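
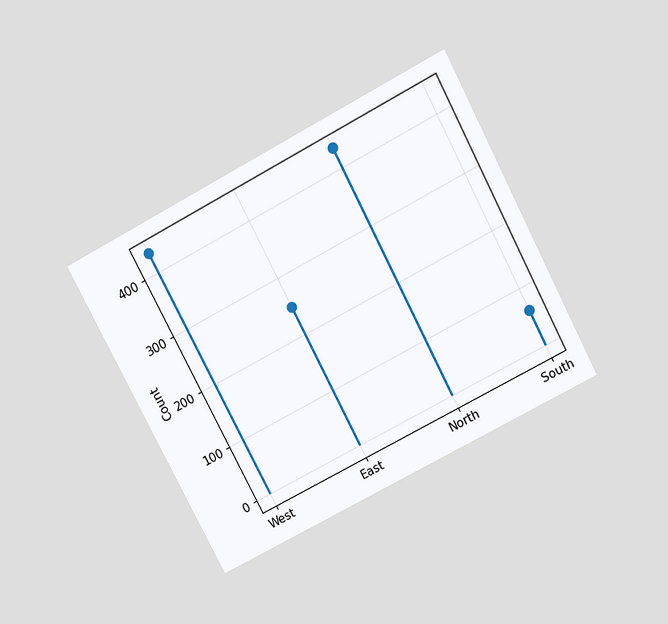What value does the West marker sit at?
The chart is tilted about 28° counter-clockwise and viewed slightly from above. The West marker sits at 434.

434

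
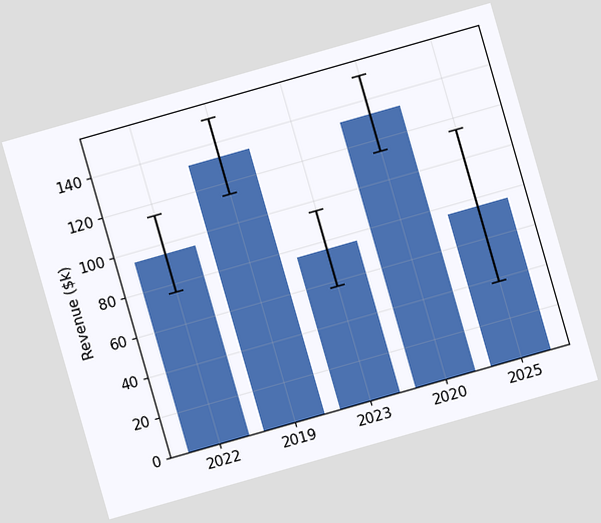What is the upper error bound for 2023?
$95k

The chart is tilted about 16° counter-clockwise. The 2023 bar's upper whisker reaches $95k.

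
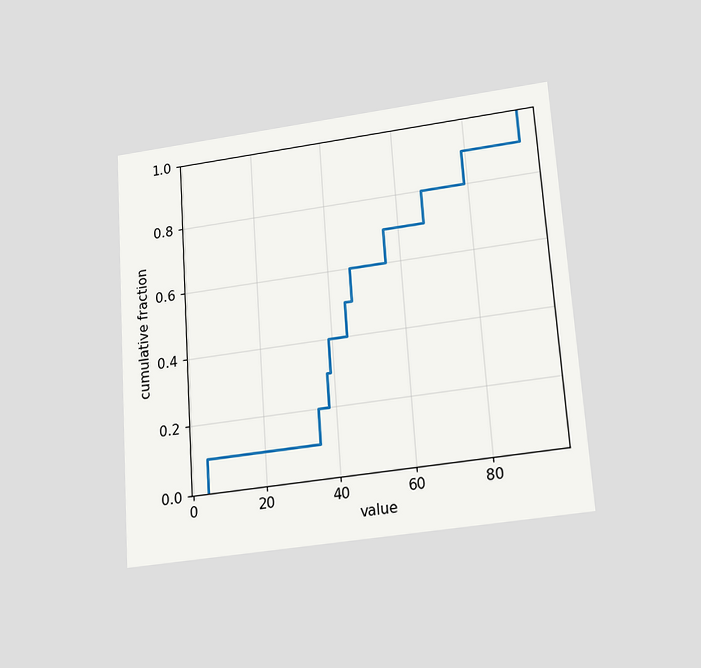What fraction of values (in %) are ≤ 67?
80%

The chart is tilted about 4° counter-clockwise and viewed slightly from below. At x=67 the ECDF step is at 80%.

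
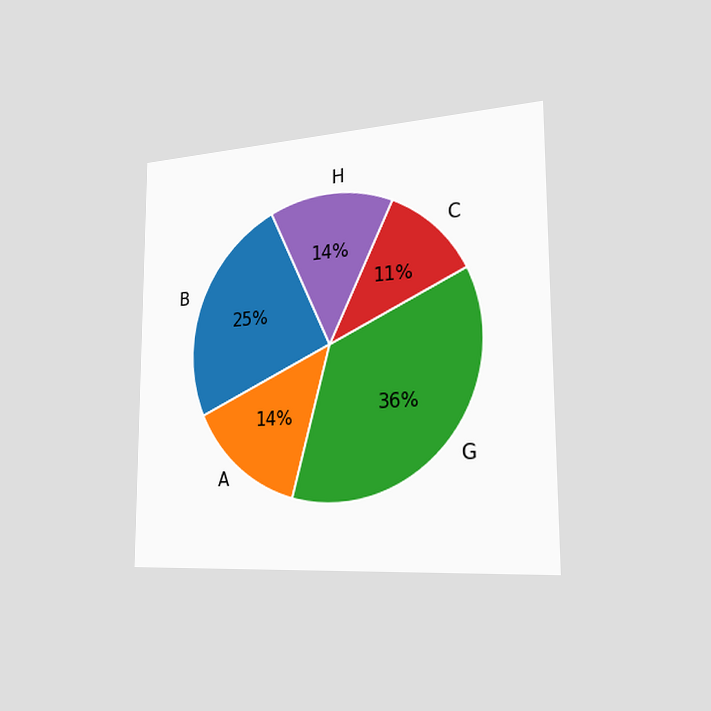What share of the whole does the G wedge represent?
The chart is viewed slightly from the right. The G slice takes up 36% of the pie.

36%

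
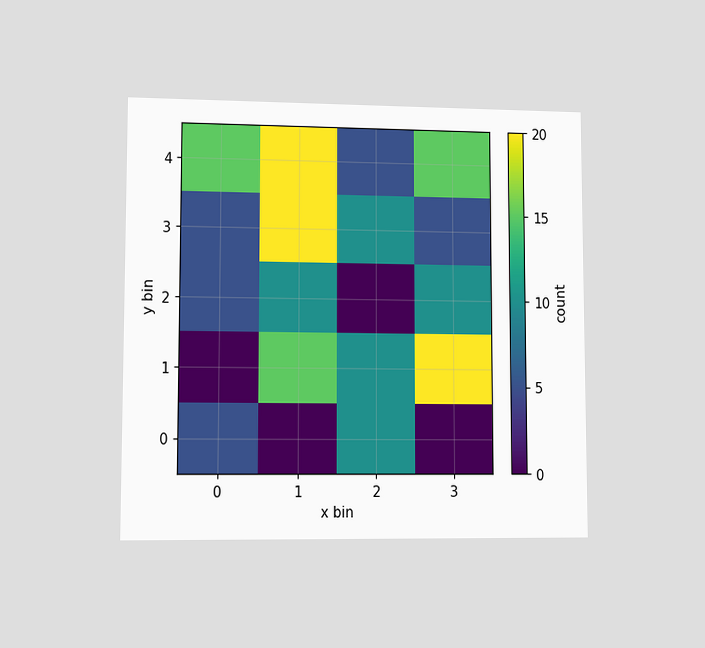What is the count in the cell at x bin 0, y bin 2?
The chart is viewed at a slight angle. Matching the cell (0, 2) against the colorbar gives 5.

5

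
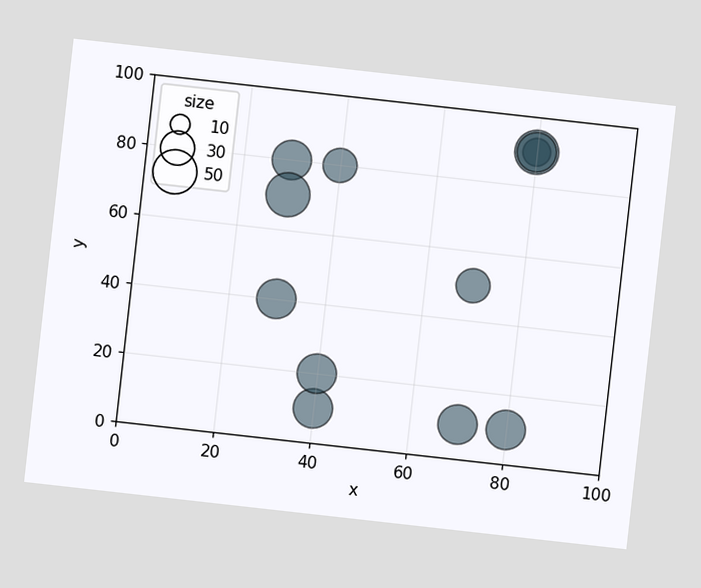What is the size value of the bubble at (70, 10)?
40

The chart is tilted about 6° clockwise. Matching the bubble at (70, 10) against the size legend gives 40.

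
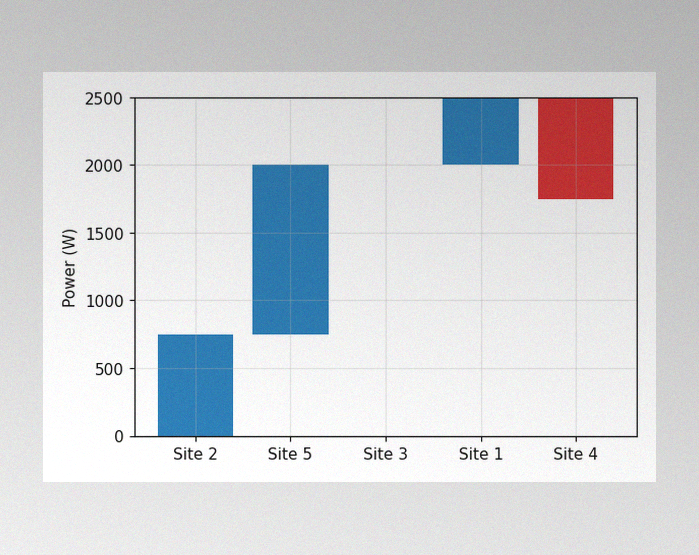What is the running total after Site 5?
The image has some photo noise and uneven lighting. After Site 5 the running total reaches 2000W.

2000W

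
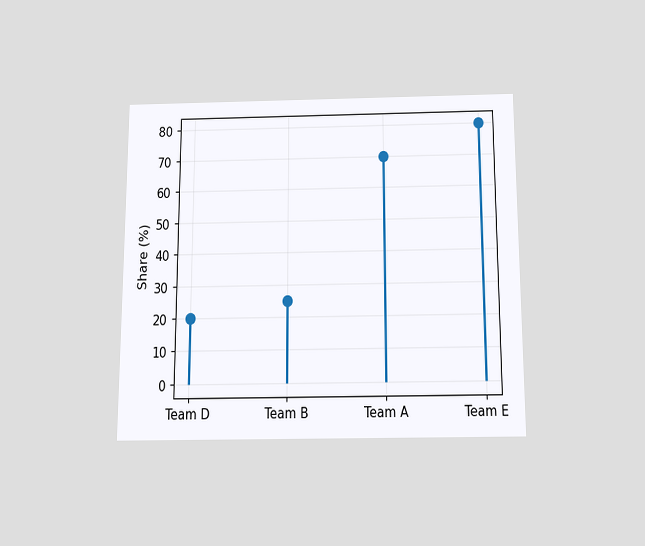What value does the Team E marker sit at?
80%

The chart is viewed slightly from below. The Team E marker sits at 80%.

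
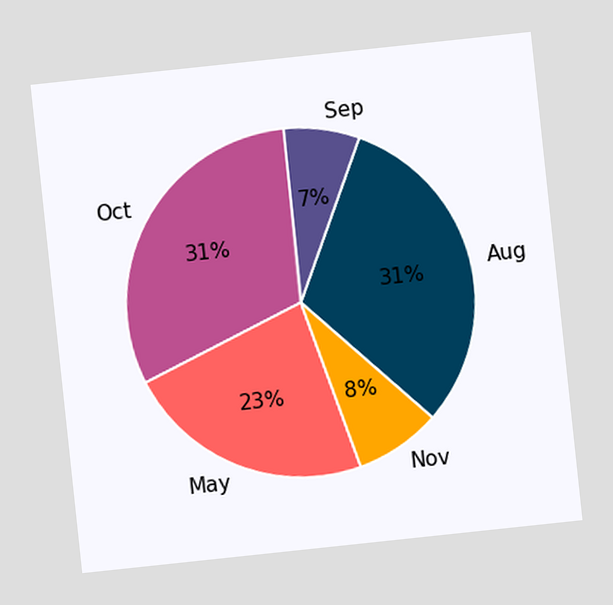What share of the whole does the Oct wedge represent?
31%

The chart is tilted about 6° counter-clockwise. The Oct slice takes up 31% of the pie.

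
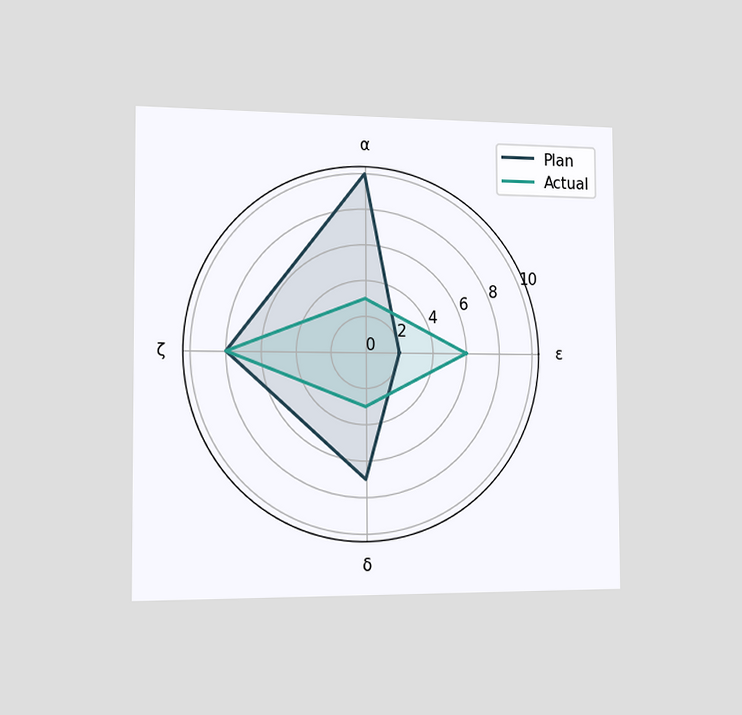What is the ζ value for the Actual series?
The chart is viewed slightly from the left. On the ζ axis, Actual reaches 8.

8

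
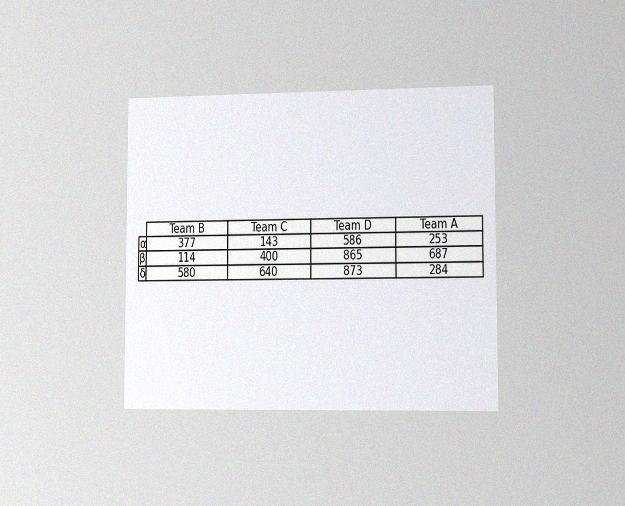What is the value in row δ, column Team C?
640

The chart is viewed slightly from the right, with some photo noise. The (δ, Team C) cell reads 640.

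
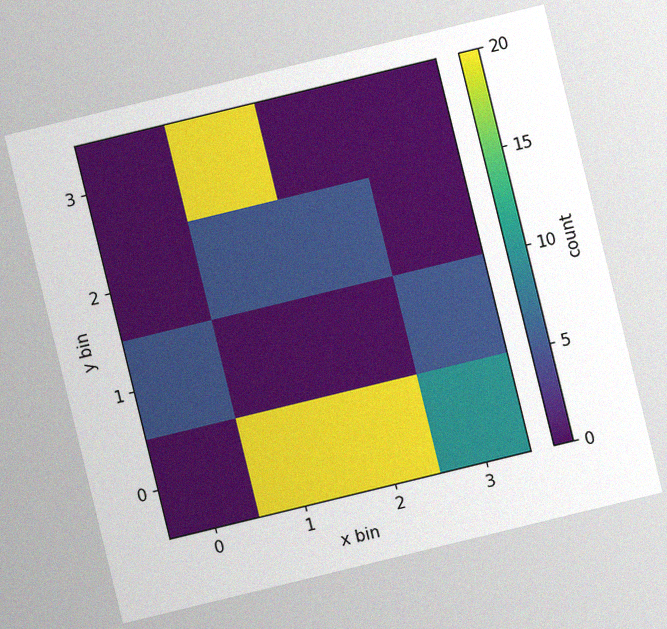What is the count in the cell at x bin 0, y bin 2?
0

The chart is tilted about 14° counter-clockwise, with some photo noise. Matching the cell (0, 2) against the colorbar gives 0.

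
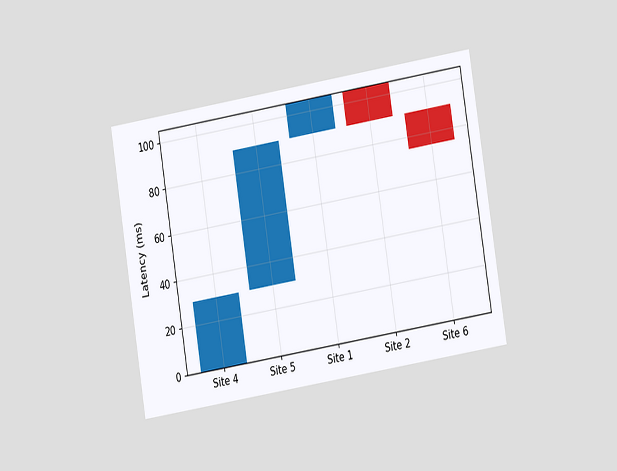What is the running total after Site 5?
90ms

The chart is tilted about 9° counter-clockwise and viewed at a slight angle. After Site 5 the running total reaches 90ms.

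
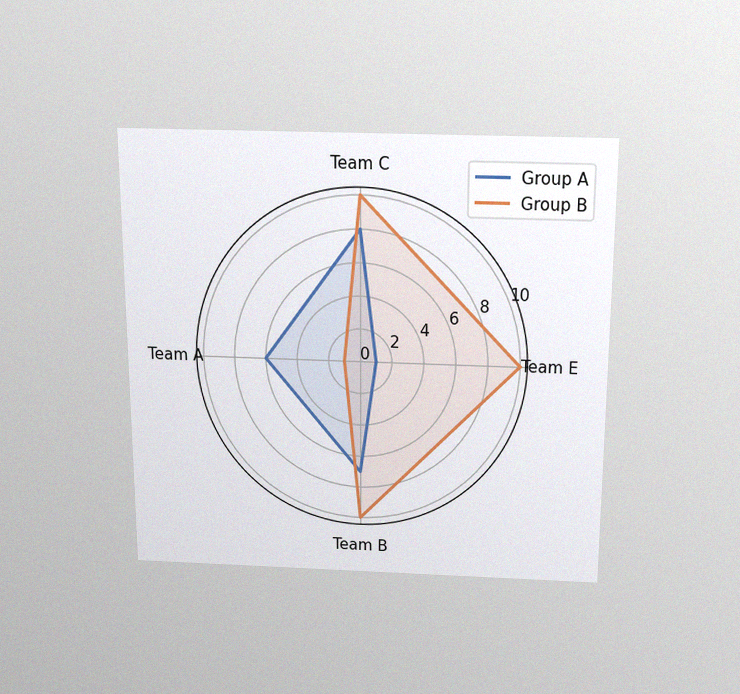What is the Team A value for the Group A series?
The chart is viewed slightly from above, with some photo noise. On the Team A axis, Group A reaches 6.

6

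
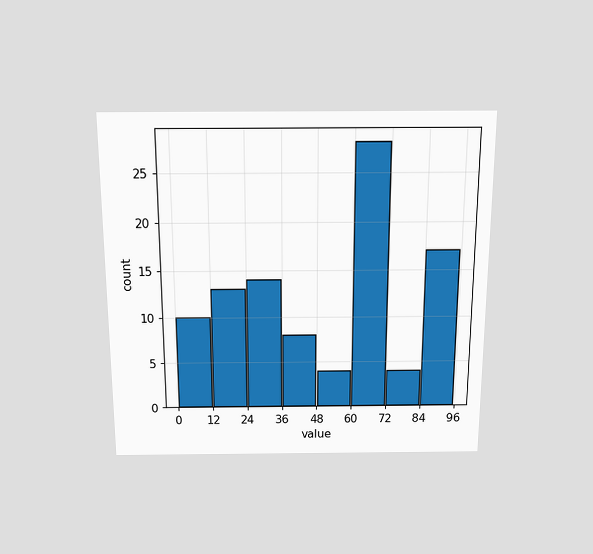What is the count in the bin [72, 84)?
4

The chart is viewed slightly from above. The [72, 84) bin has height 4.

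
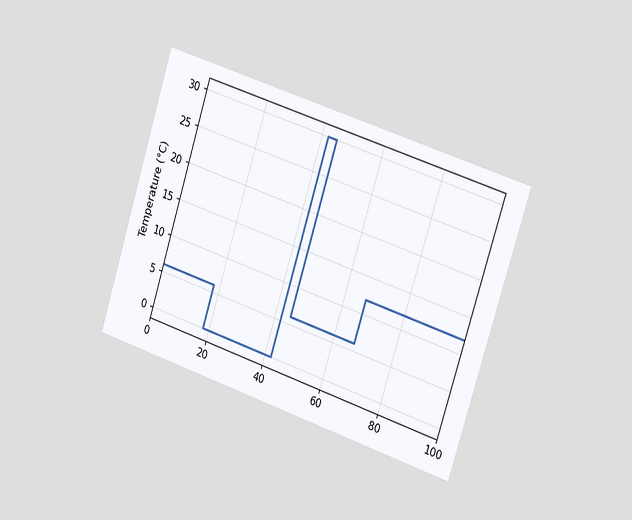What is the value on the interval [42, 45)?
The chart is tilted about 18° clockwise and viewed slightly from the right. On [42, 45) the step sits at 30°C.

30°C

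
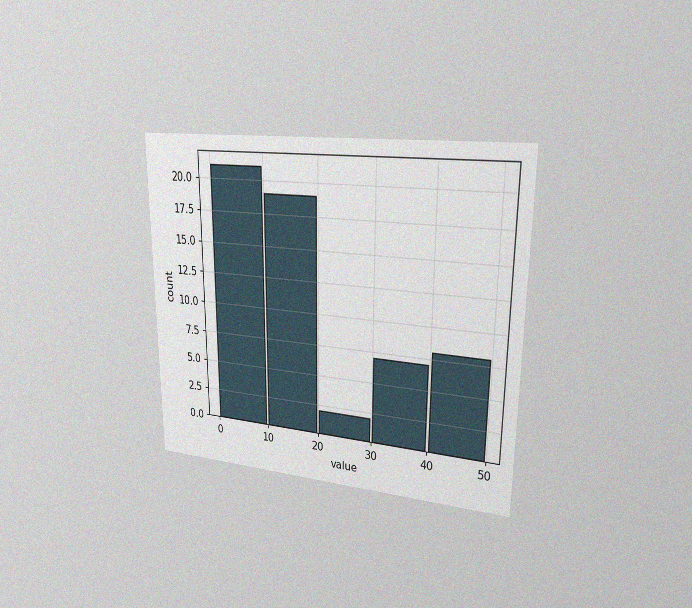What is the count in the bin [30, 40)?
7

The chart is viewed slightly from the right, with some photo noise. The [30, 40) bin has height 7.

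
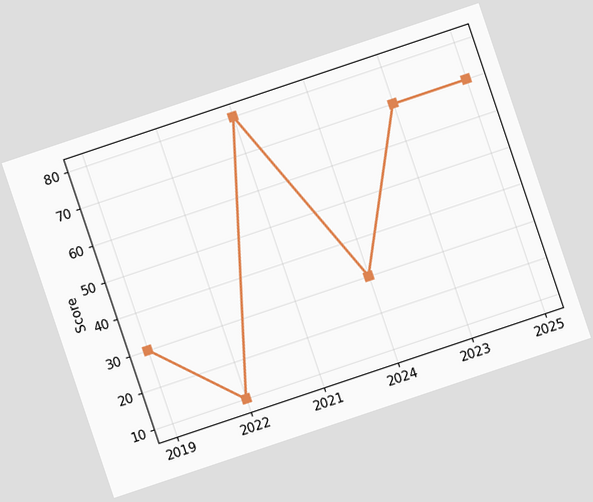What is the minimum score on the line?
10

The chart is tilted about 19° counter-clockwise. The lowest point is at 2022, and reading across to the y-axis gives 10.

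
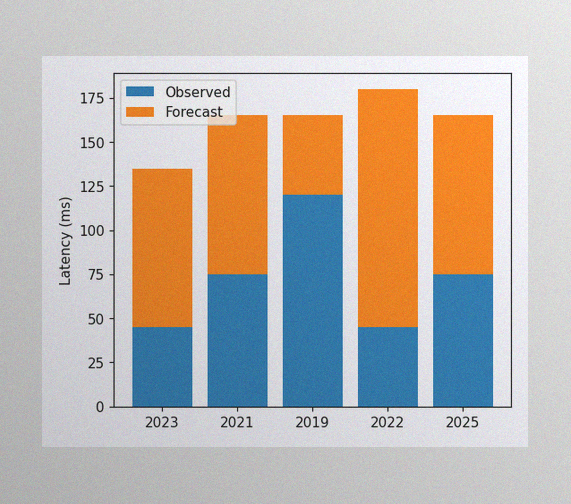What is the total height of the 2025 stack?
165ms

The image has some photo noise and uneven lighting. The 2025 stack's top reaches 165ms on the y-axis.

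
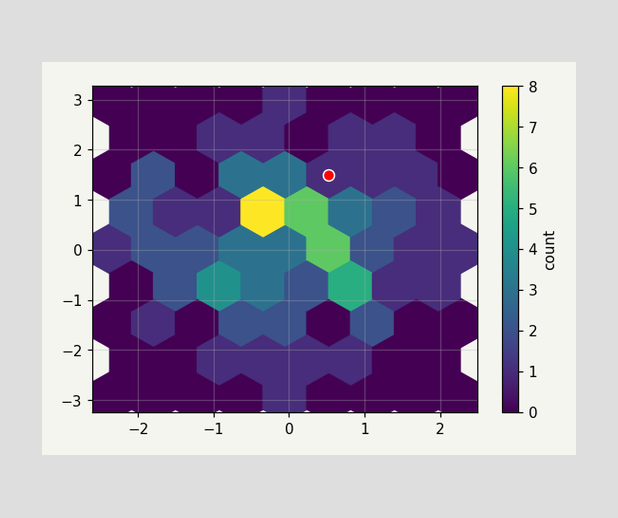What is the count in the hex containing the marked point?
1

The marked hex reads 1 on the colorbar.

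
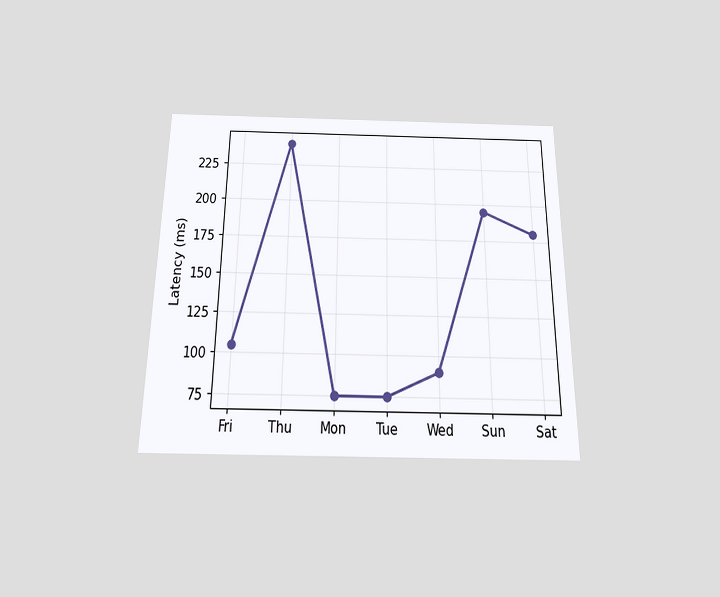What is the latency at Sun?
The chart is viewed slightly from below. At Sun, the line is at 195ms.

195ms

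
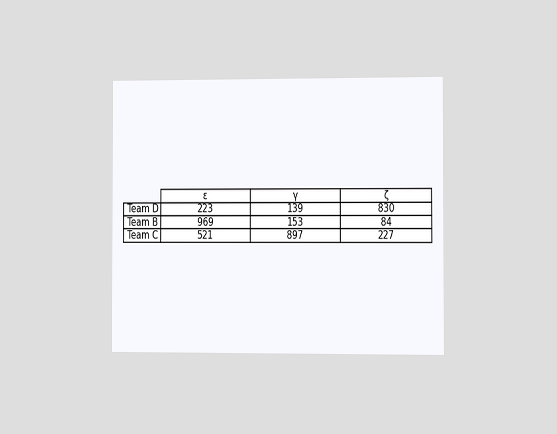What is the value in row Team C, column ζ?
227

The chart is viewed at a slight angle. The (Team C, ζ) cell reads 227.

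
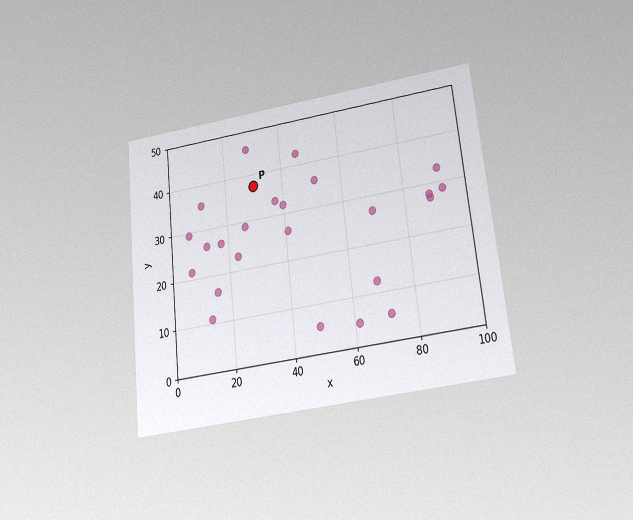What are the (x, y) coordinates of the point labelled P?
The chart is tilted about 6° counter-clockwise and viewed slightly from below, with some photo noise. Following the gridlines from P to each axis, P sits at (30, 37.5).

(30, 37.5)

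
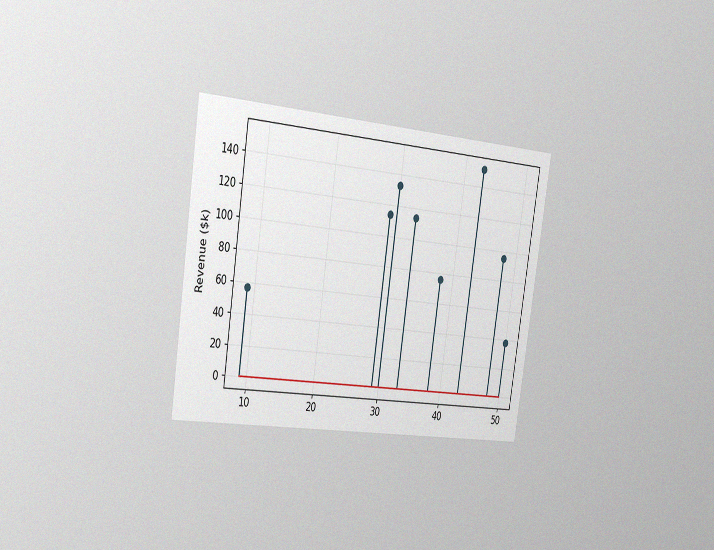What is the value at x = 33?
$114k

The chart is tilted about 9° clockwise and viewed slightly from the left, with some photo noise. The stem at x=33 reaches $114k.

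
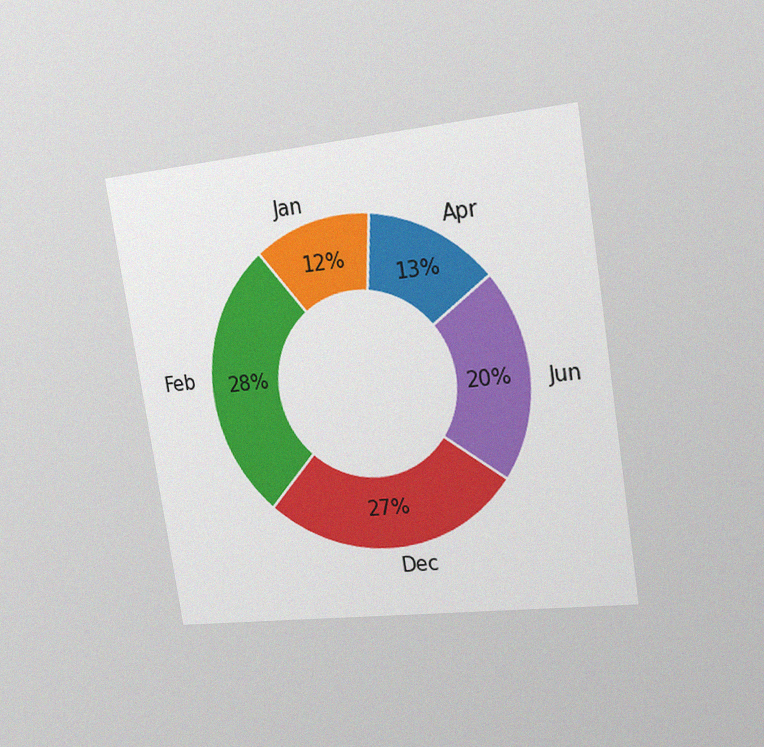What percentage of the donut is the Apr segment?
13%

The chart is tilted about 9° counter-clockwise and viewed slightly from the right, with some photo noise. The Apr segment takes up 13% of the ring.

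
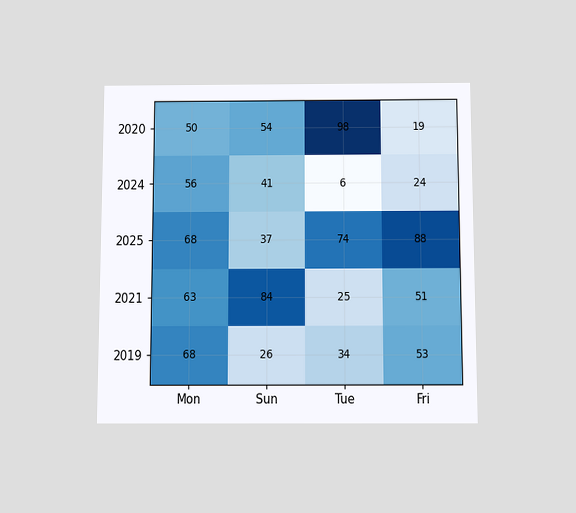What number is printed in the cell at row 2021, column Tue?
25

The chart is viewed slightly from below. The (2021, Tue) cell reads 25.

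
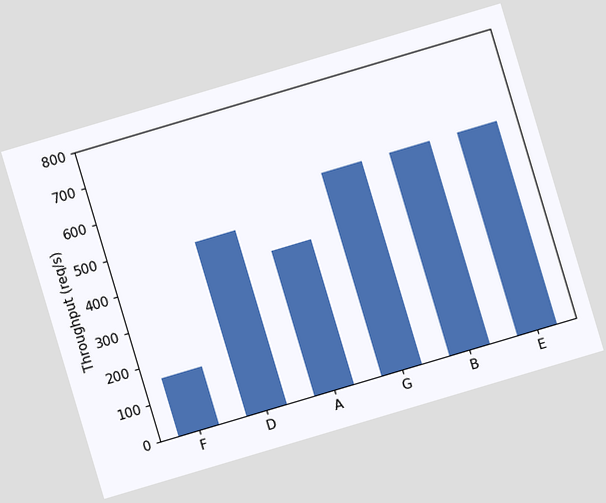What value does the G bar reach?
560req/s

The chart is tilted about 17° counter-clockwise. Reading along the chart's y-axis, the G bar reaches 560req/s.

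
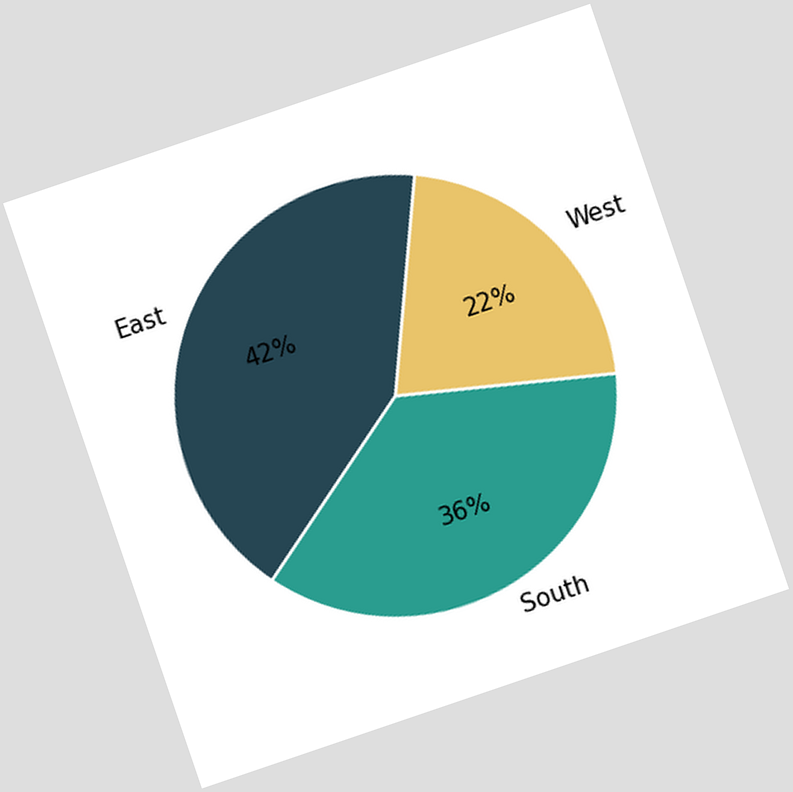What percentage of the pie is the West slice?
The chart is tilted about 19° counter-clockwise. The West slice takes up 22% of the pie.

22%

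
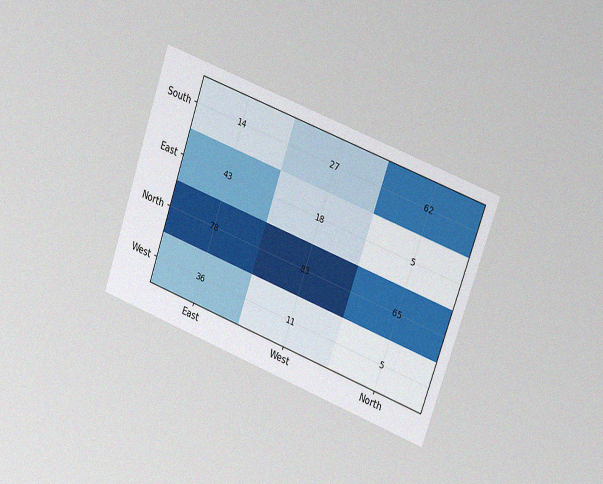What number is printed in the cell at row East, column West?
18

The chart is tilted about 19° clockwise and viewed slightly from the right, with some photo noise. The (East, West) cell reads 18.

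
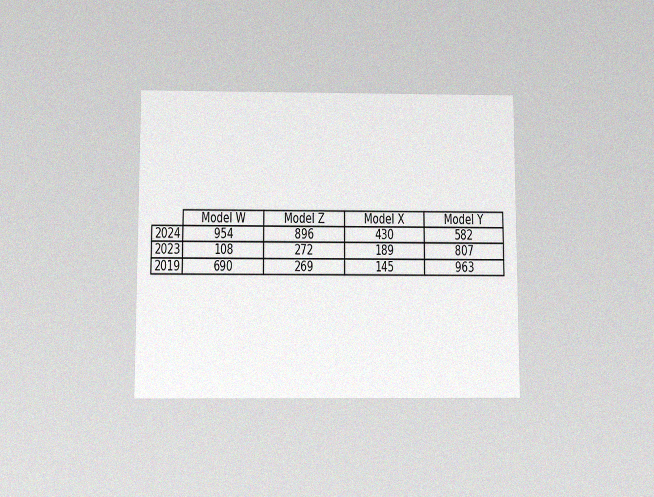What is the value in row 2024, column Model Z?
896

The chart is viewed slightly from below, with some photo noise. The (2024, Model Z) cell reads 896.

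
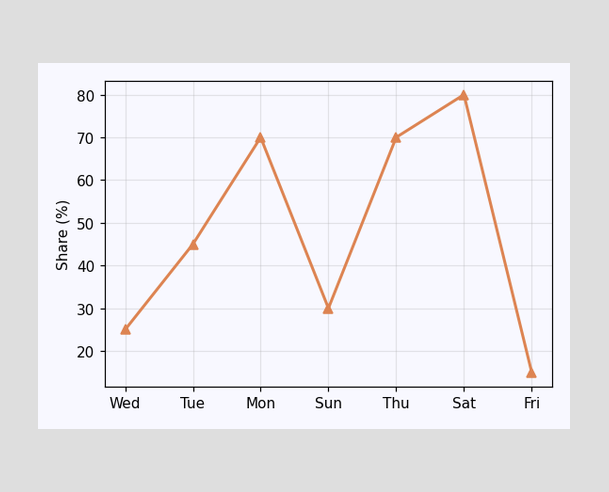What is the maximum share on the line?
The highest point is at Sat, and reading across to the y-axis gives 80%.

80%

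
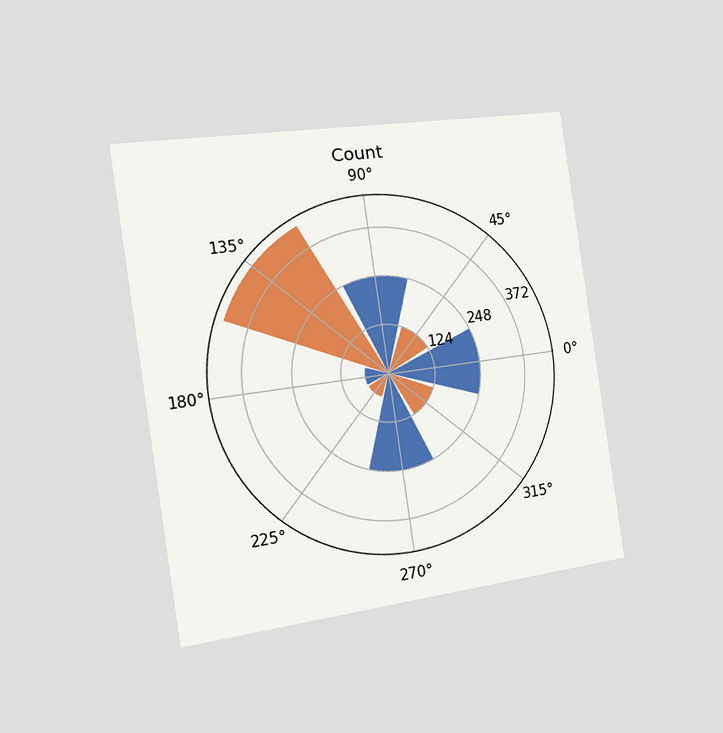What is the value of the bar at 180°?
The chart is tilted about 8° counter-clockwise and viewed slightly from the left. The bar at 180° reaches 62 on the radial axis.

62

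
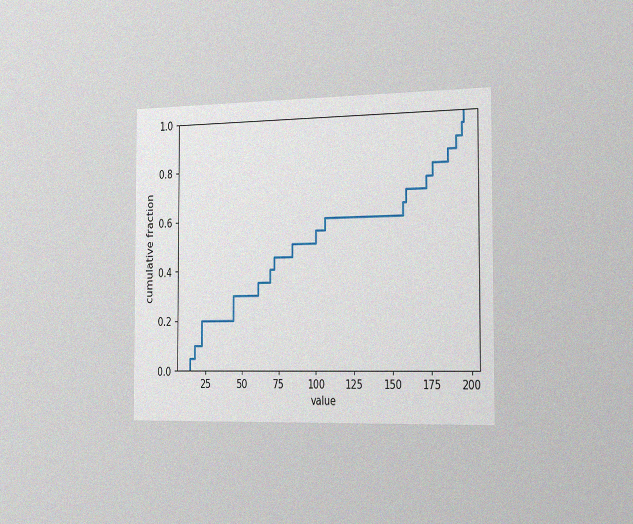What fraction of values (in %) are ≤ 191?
90%

The chart is viewed slightly from the right, with some photo noise. At x=191 the ECDF step is at 90%.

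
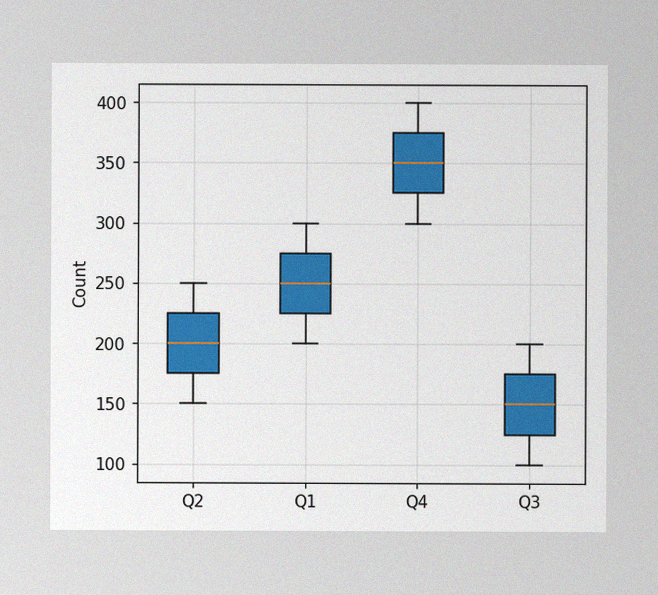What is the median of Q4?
350

The image has some photo noise and uneven lighting. The median line in the Q4 box sits at 350.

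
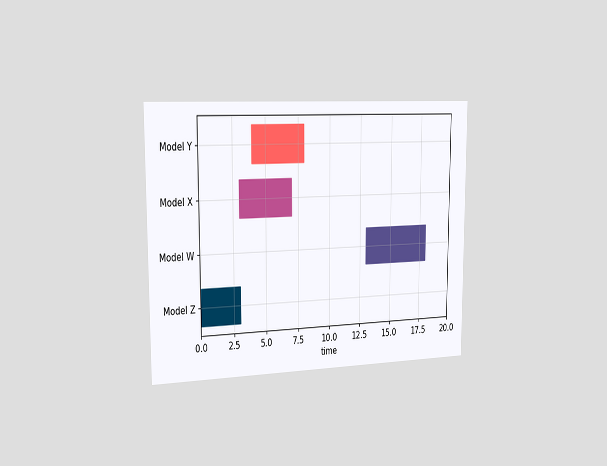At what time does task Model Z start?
0

The chart is viewed slightly from the left. The Model Z bar begins at t=0.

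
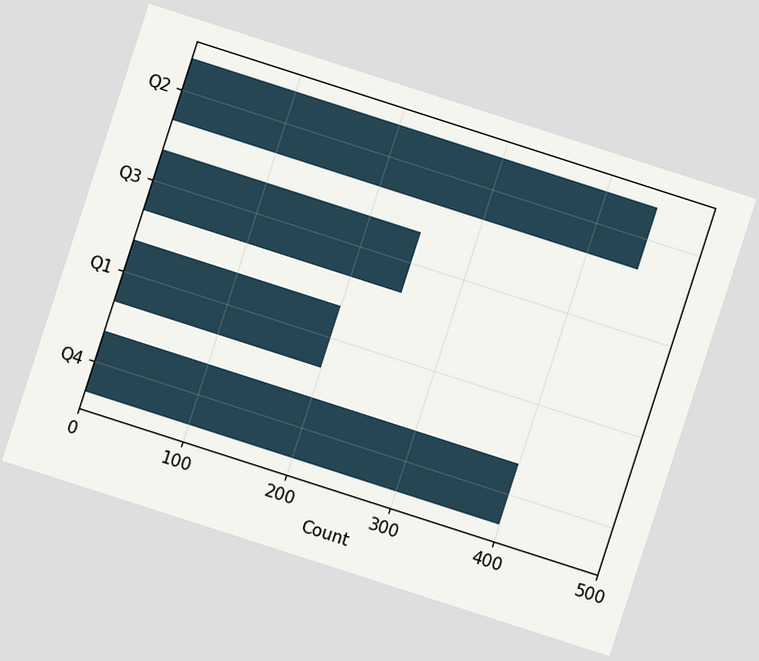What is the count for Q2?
The chart is tilted about 18° clockwise. Reading along the chart's x-axis, the Q2 bar reaches 450.

450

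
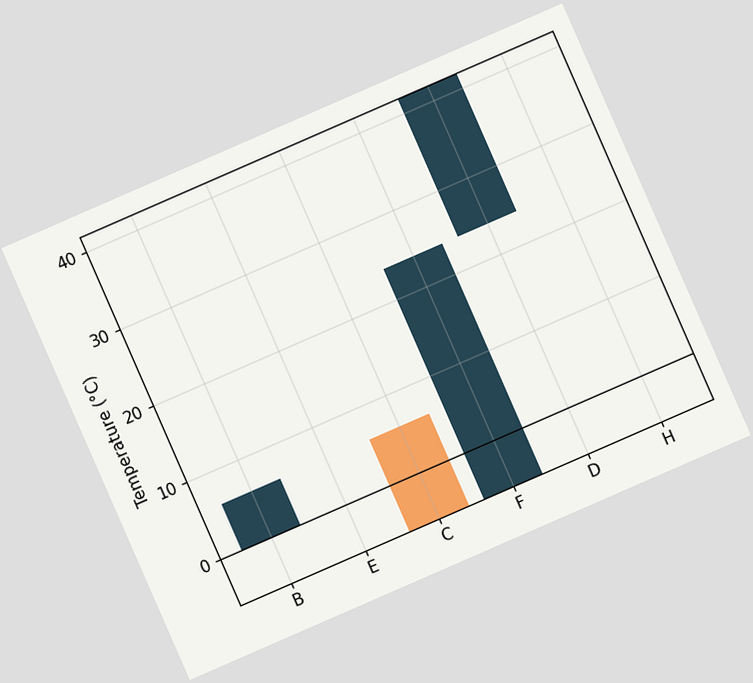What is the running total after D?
The chart is tilted about 24° counter-clockwise. After D the running total reaches 42°C.

42°C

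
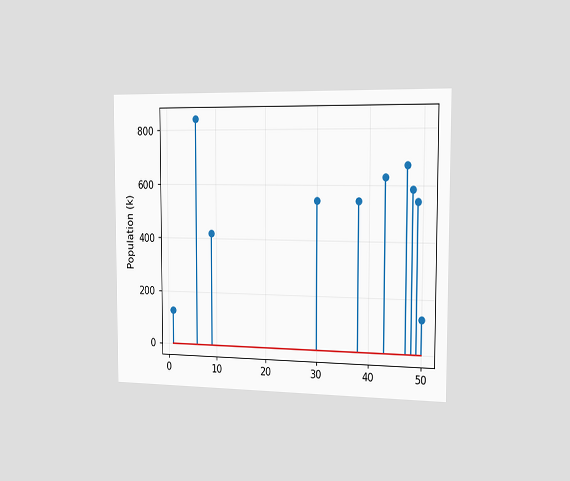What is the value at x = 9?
420k

The chart is viewed slightly from the right. The stem at x=9 reaches 420k.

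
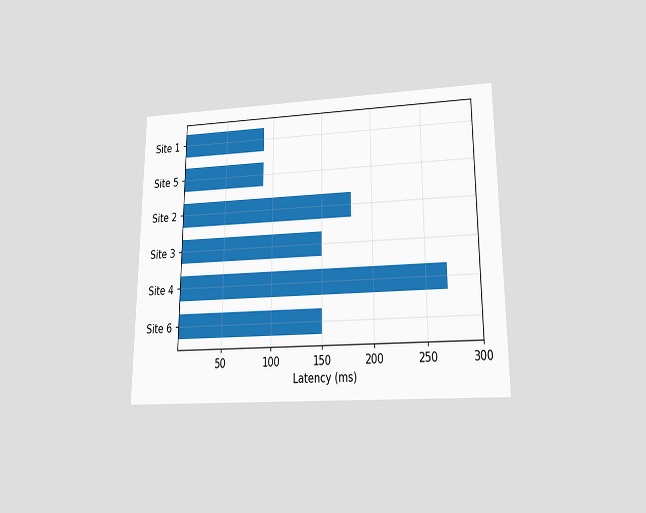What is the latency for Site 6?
The chart is viewed slightly from below. Reading along the chart's x-axis, the Site 6 bar reaches 150ms.

150ms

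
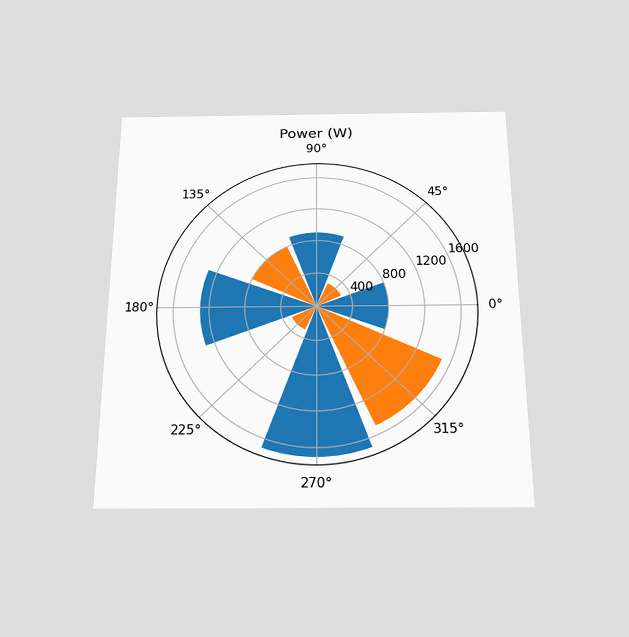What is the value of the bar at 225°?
The chart is viewed slightly from below. The bar at 225° reaches 300W on the radial axis.

300W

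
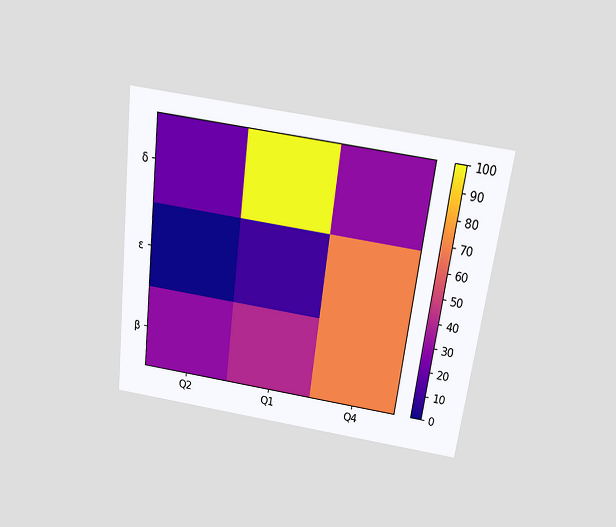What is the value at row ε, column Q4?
70

The chart is tilted about 7° clockwise and viewed slightly from above. Matching cell (ε, Q4) against the colorbar gives 70.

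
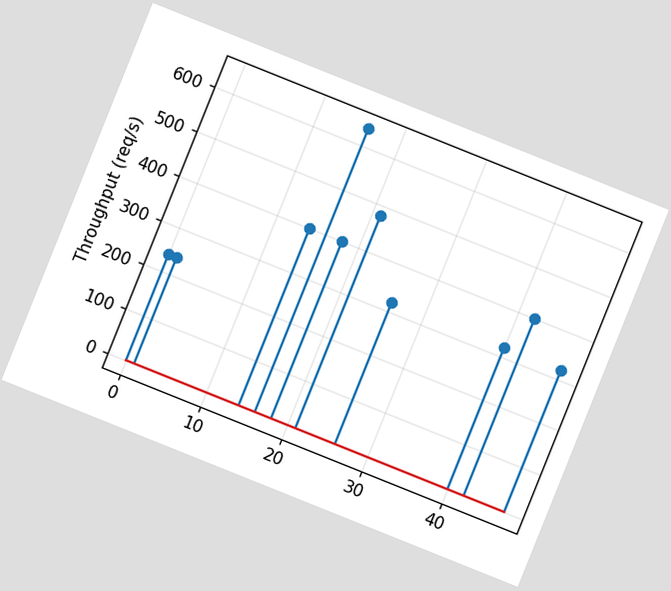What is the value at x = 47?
The chart is tilted about 22° clockwise. The stem at x=47 reaches 320req/s.

320req/s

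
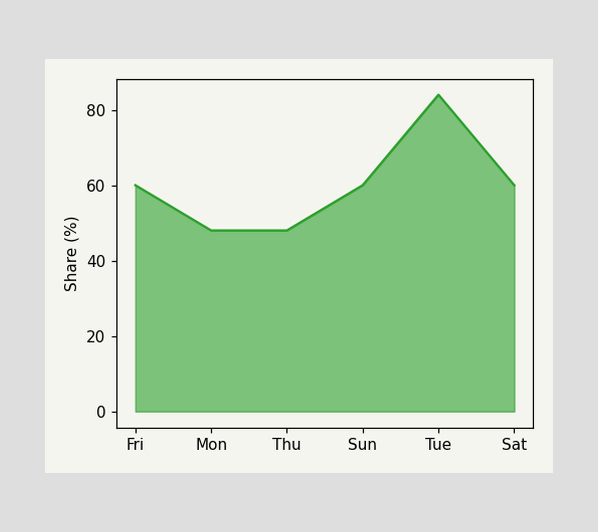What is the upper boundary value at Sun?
At Sun the upper boundary is at 60%.

60%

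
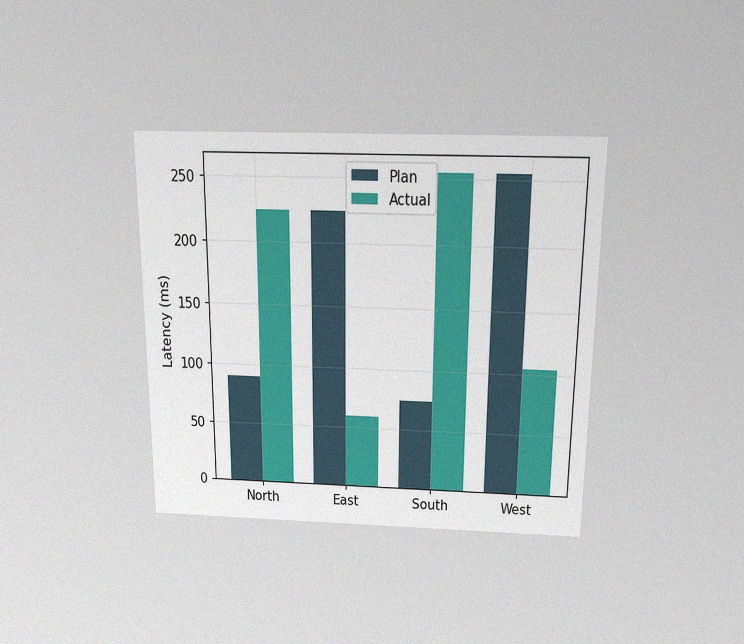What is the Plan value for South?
The chart is viewed slightly from above, with some photo noise. The Plan bar at South reaches 75ms on the y-axis.

75ms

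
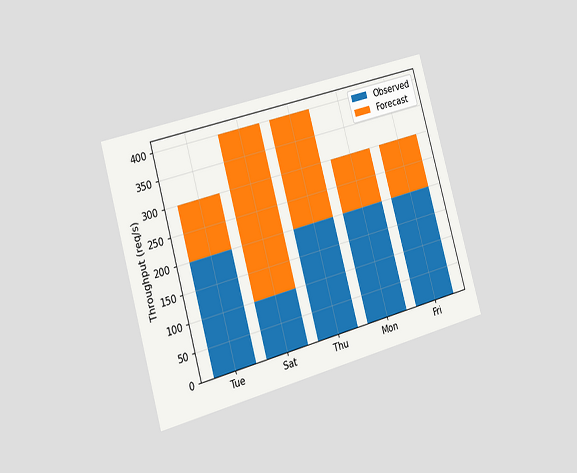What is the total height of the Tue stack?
300req/s

The chart is tilted about 16° counter-clockwise and viewed slightly from the left. The Tue stack's top reaches 300req/s on the y-axis.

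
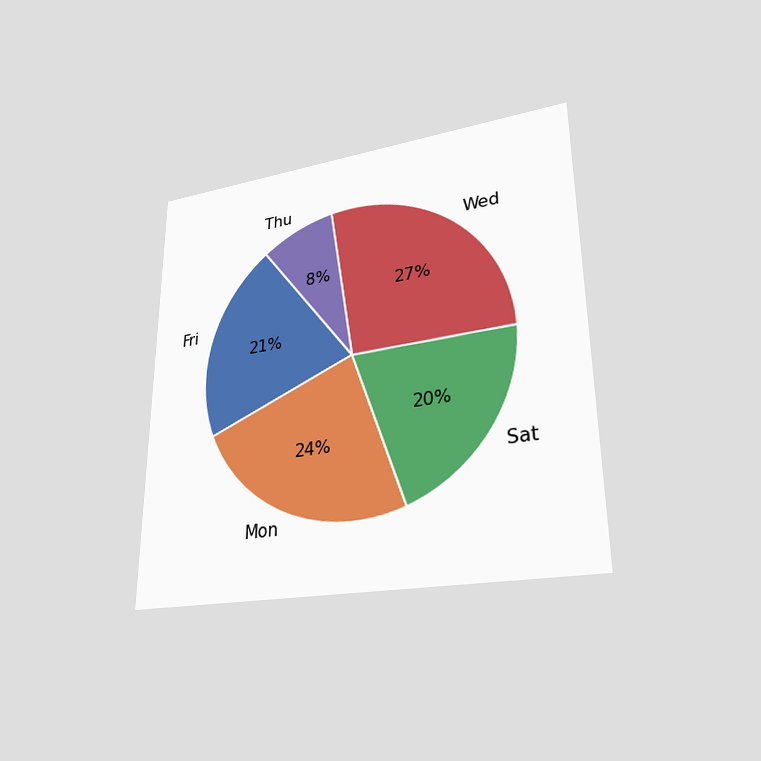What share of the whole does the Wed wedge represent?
27%

The chart is viewed at a slight angle. The Wed slice takes up 27% of the pie.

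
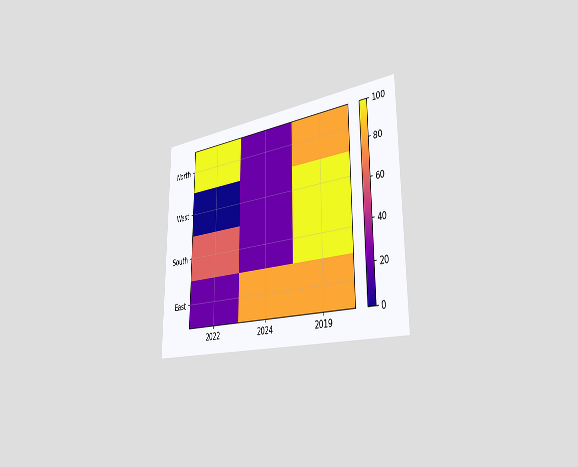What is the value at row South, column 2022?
60

The chart is viewed slightly from the right. Matching cell (South, 2022) against the colorbar gives 60.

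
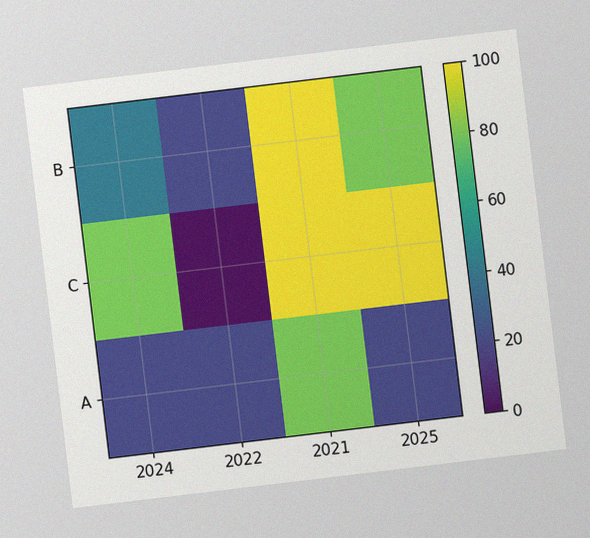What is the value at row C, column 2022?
0

The chart is tilted about 7° counter-clockwise, with some photo noise. Matching cell (C, 2022) against the colorbar gives 0.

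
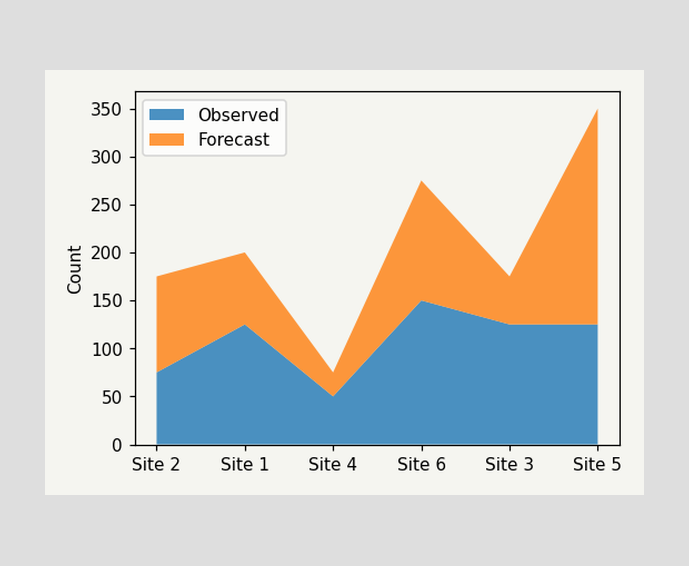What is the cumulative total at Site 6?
The stacked total at Site 6 reaches 275.

275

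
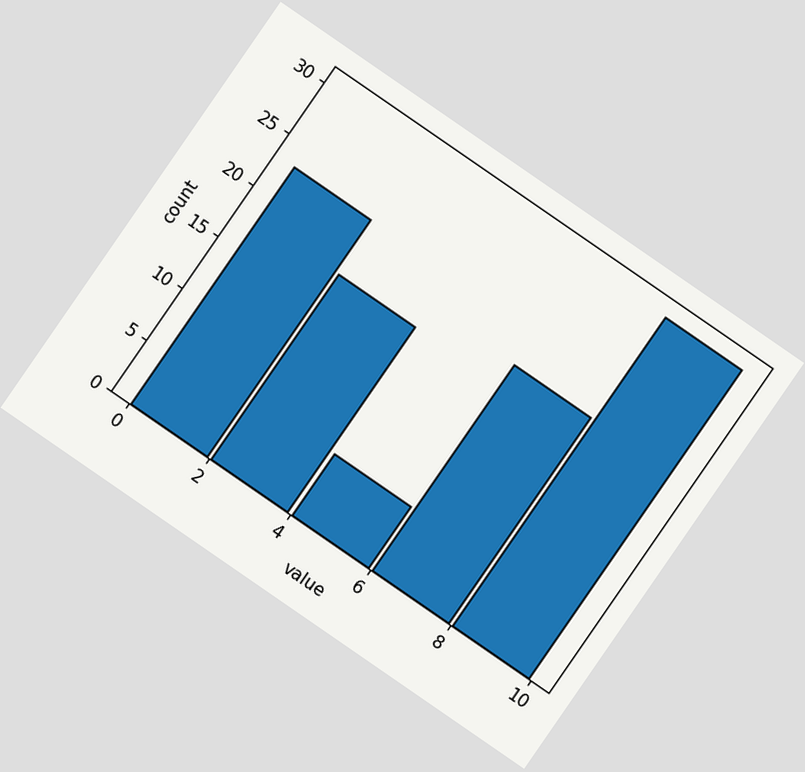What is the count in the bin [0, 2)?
The chart is tilted about 35° clockwise. The [0, 2) bin has height 23.

23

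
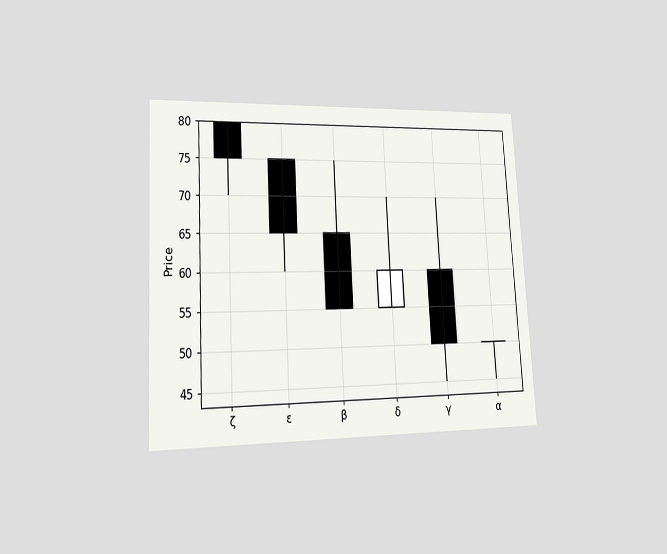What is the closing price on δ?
The chart is tilted about 3° counter-clockwise and viewed at a slight angle. The δ candle closes at 60.

60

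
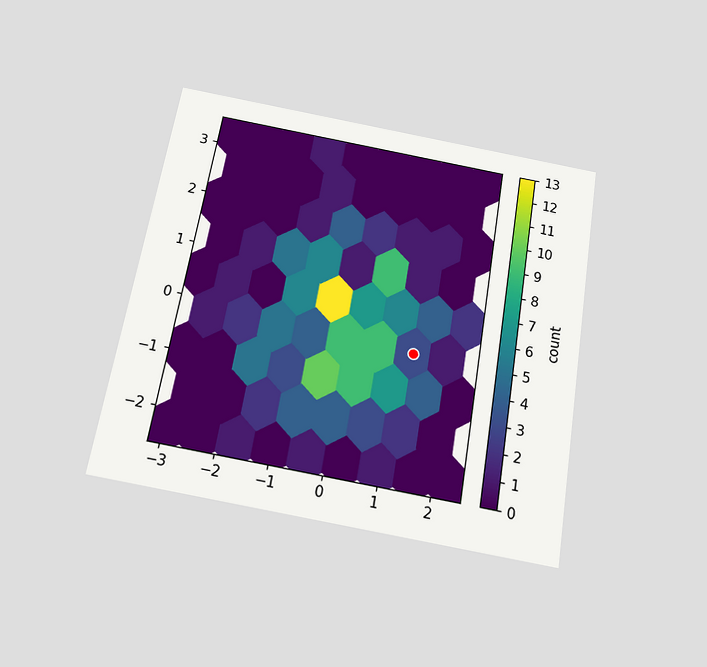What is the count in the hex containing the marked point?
The chart is tilted about 10° clockwise and viewed slightly from below. The marked hex reads 3 on the colorbar.

3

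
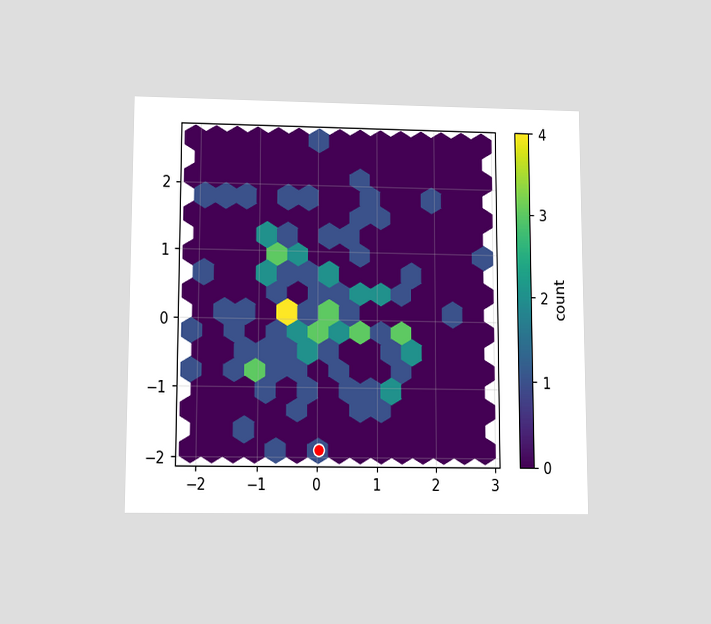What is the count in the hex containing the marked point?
1

The chart is viewed slightly from below. The marked hex reads 1 on the colorbar.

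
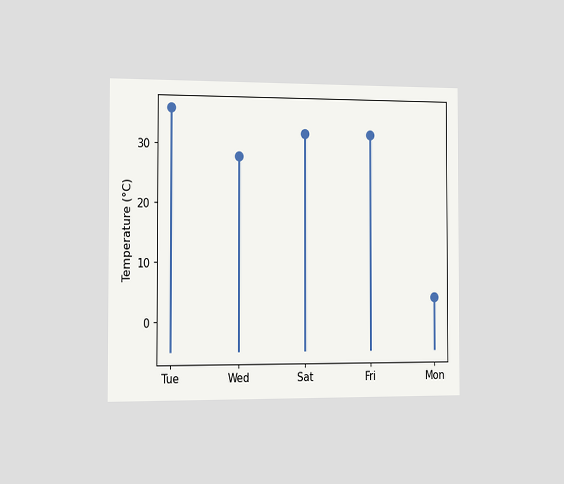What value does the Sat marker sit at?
The chart is viewed slightly from the left. The Sat marker sits at 32°C.

32°C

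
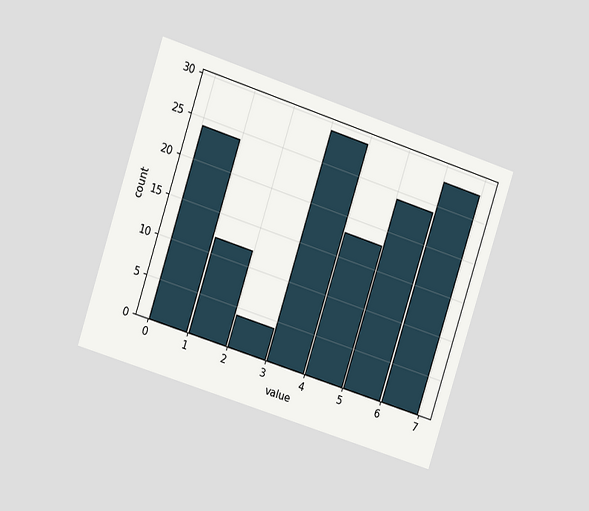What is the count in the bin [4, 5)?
The chart is tilted about 18° clockwise and viewed at a slight angle. The [4, 5) bin has height 18.

18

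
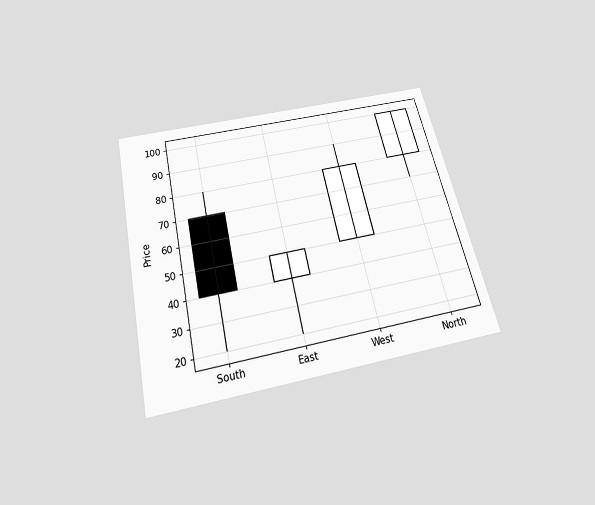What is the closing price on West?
The chart is tilted about 13° counter-clockwise and viewed slightly from below. The West candle closes at 80.

80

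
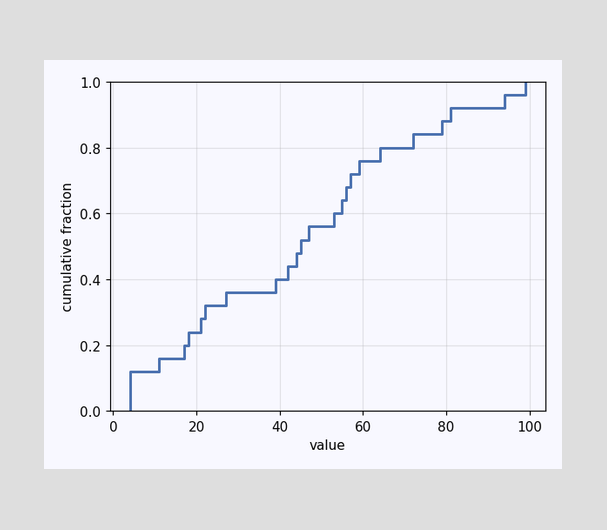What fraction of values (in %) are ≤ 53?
At x=53 the ECDF step is at 60%.

60%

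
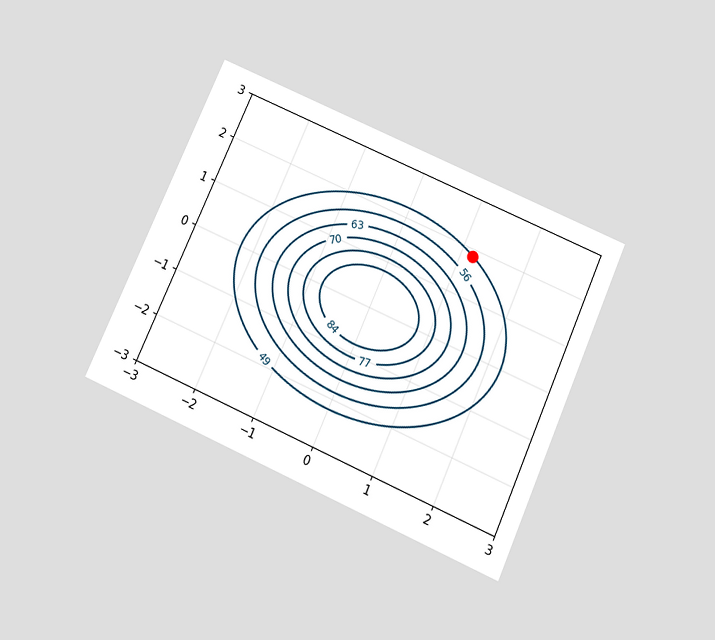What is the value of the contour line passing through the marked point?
The chart is tilted about 24° clockwise and viewed slightly from below. The marked point sits on the contour labelled 49.

49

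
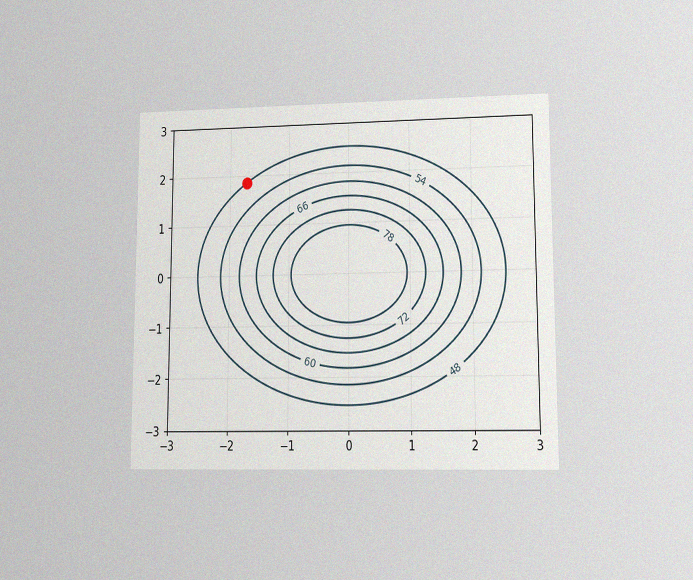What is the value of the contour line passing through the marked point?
48

The chart is viewed at a slight angle, with some photo noise. The marked point sits on the contour labelled 48.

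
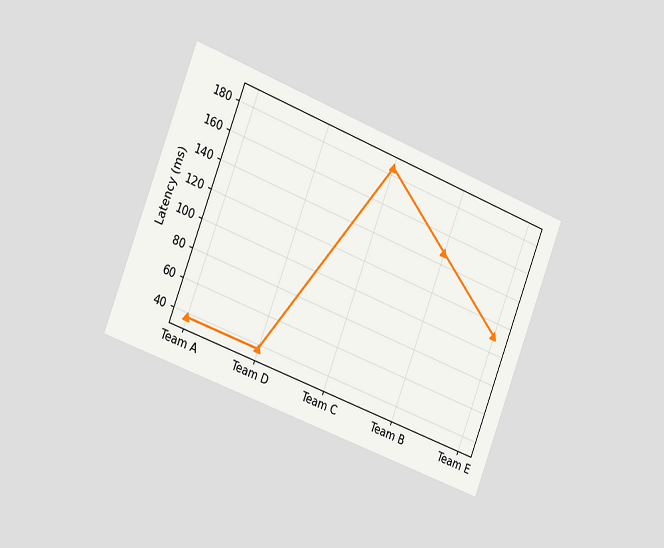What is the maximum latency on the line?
185ms

The chart is tilted about 21° clockwise and viewed slightly from the left. The highest point is at Team C, and reading across to the y-axis gives 185ms.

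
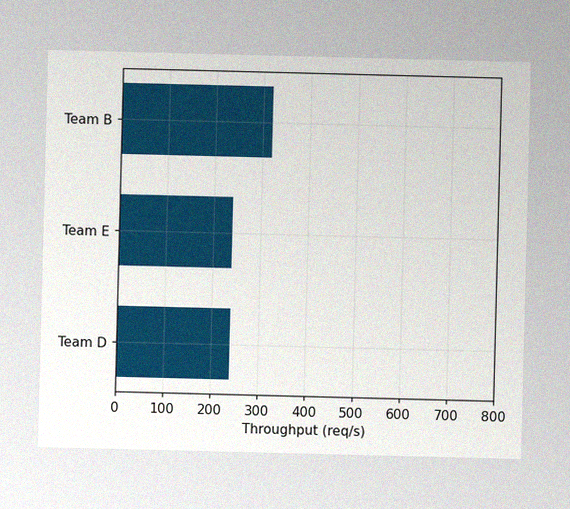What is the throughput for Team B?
320req/s

The image has some photo noise and uneven lighting. Reading along the chart's x-axis, the Team B bar reaches 320req/s.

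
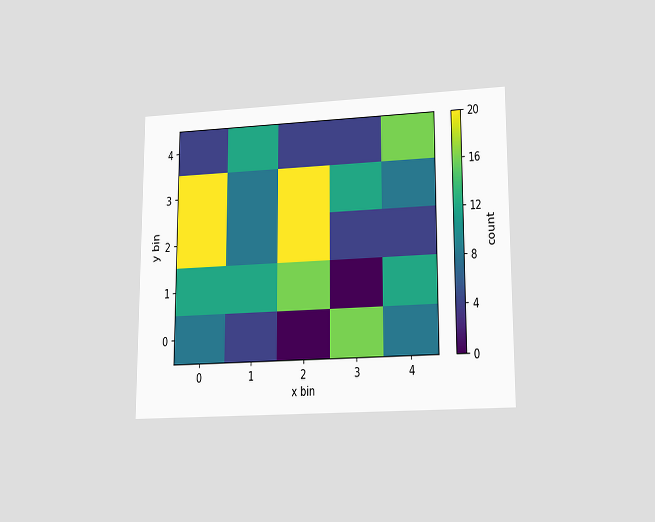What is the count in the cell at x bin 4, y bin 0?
8

The chart is viewed at a slight angle. Matching the cell (4, 0) against the colorbar gives 8.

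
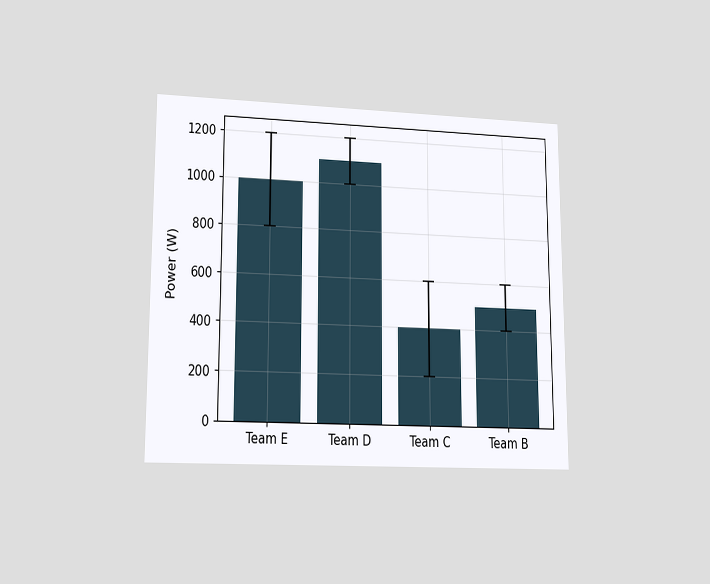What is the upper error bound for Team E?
1200W

The chart is viewed at a slight angle. The Team E bar's upper whisker reaches 1200W.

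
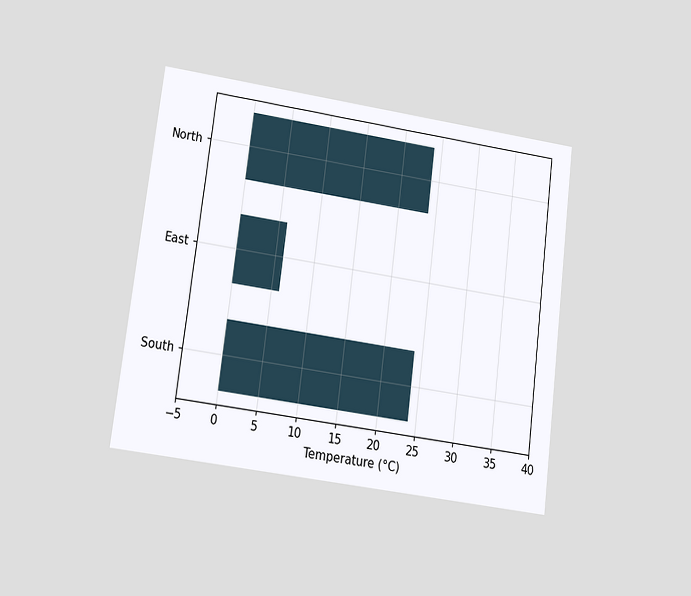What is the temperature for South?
24°C

The chart is tilted about 7° clockwise and viewed at a slight angle. Reading along the chart's x-axis, the South bar reaches 24°C.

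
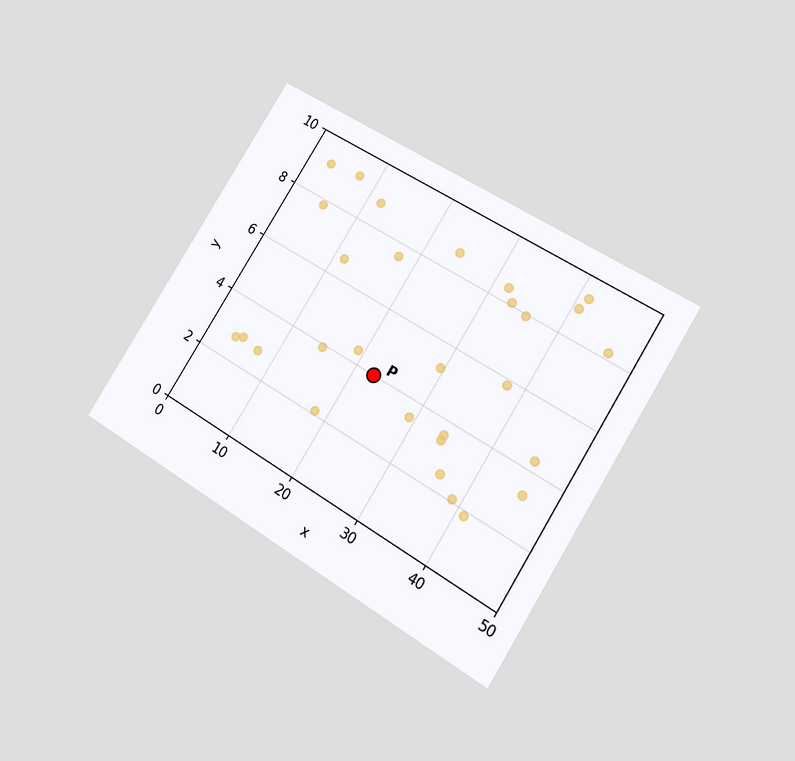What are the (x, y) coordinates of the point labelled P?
The chart is tilted about 32° clockwise and viewed at a slight angle. Following the gridlines from P to each axis, P sits at (22.5, 4).

(22.5, 4)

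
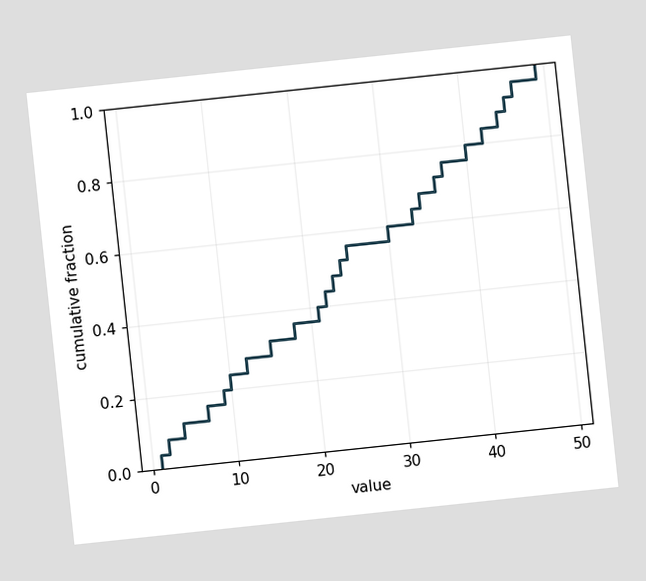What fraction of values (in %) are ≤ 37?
The chart is tilted about 6° counter-clockwise. At x=37 the ECDF step is at 76%.

76%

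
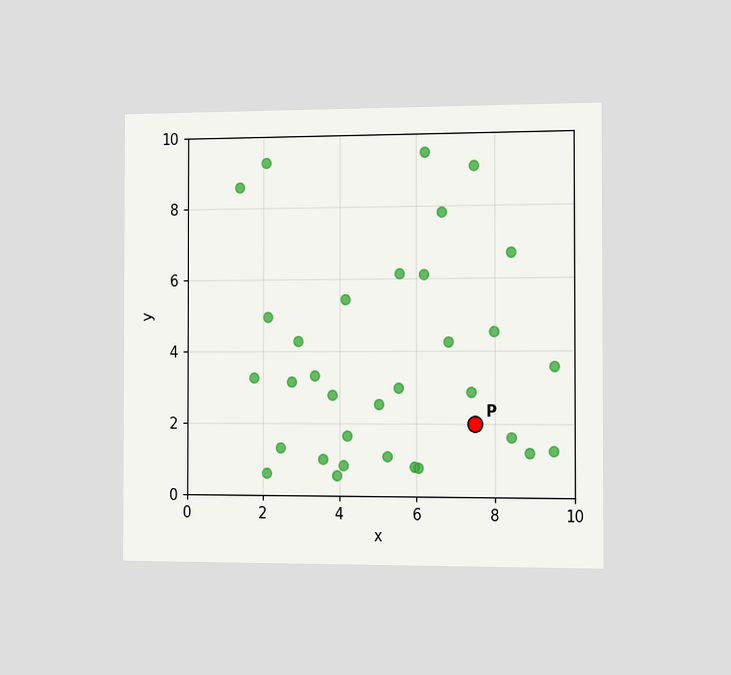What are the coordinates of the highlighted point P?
The chart is viewed slightly from the right. Following the gridlines from P to each axis, P sits at (7.5, 2).

(7.5, 2)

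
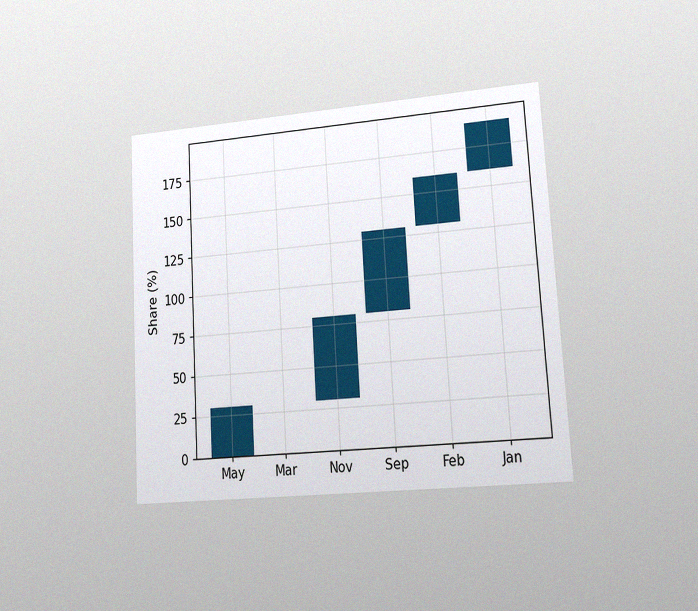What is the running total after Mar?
The chart is tilted about 3° counter-clockwise and viewed at a slight angle, with some photo noise. After Mar the running total reaches 30%.

30%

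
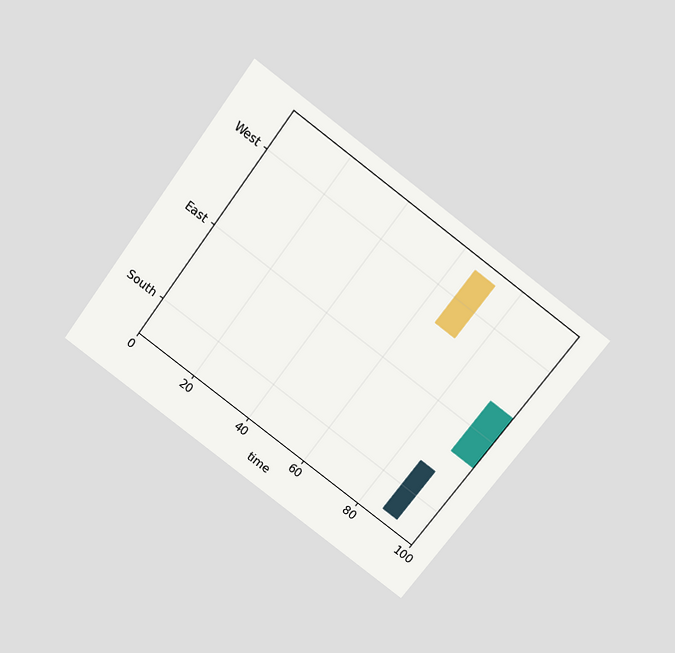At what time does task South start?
The chart is tilted about 37° clockwise and viewed slightly from above. The South bar begins at t=87.

87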